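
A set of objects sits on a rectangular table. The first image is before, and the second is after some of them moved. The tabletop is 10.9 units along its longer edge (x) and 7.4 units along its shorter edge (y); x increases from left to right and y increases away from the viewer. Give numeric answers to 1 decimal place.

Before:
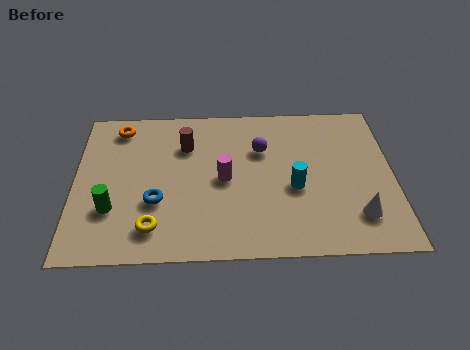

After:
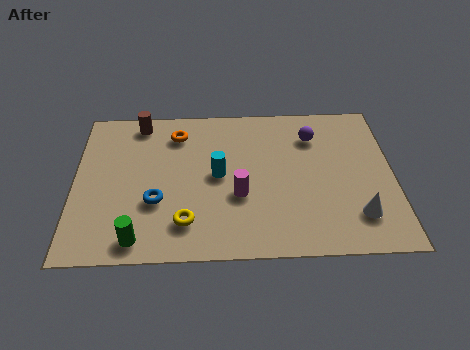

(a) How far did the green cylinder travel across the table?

1.7

From (1.3, 2.3) to (2.2, 0.9), the green cylinder covered √(0.9² + 1.4²) ≈ 1.7 units.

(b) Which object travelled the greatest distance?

the cyan cylinder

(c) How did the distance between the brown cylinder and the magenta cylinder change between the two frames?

+2.9

The distance was about 2.1 in the first image and 5.0 in the second, so they moved 2.9 units further apart.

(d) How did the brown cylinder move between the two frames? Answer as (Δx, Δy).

(-1.6, 1.2)

The brown cylinder started near (3.8, 5.3) and ended near (2.2, 6.5).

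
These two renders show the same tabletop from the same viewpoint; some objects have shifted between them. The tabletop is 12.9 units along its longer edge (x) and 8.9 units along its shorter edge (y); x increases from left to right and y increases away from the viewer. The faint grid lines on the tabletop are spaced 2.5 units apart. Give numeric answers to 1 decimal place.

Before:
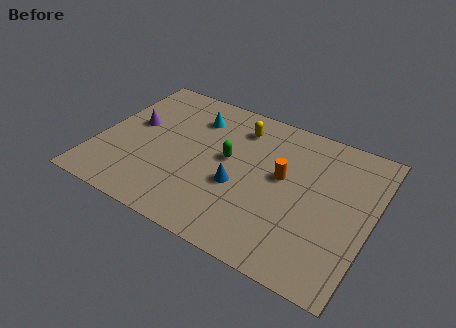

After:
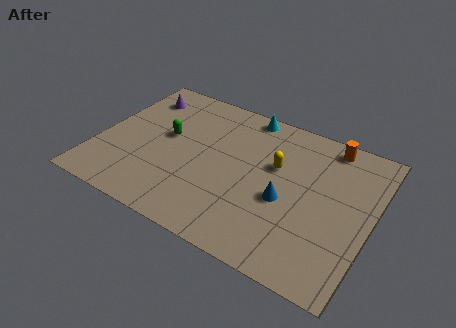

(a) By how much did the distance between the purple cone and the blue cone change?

+2.8

Before: roughly 5.5 units apart; after: 8.3. That's 2.8 units further apart.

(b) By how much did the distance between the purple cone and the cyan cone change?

+2.0

The distance was about 3.2 in the first image and 5.2 in the second, so they moved 2.0 units further apart.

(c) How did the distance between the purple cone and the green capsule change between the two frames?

-1.9

They were about 4.6 units apart before and 2.7 after — 1.9 units closer together.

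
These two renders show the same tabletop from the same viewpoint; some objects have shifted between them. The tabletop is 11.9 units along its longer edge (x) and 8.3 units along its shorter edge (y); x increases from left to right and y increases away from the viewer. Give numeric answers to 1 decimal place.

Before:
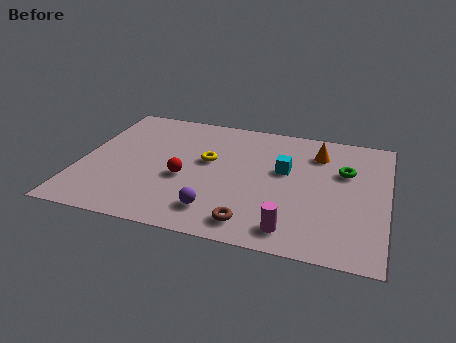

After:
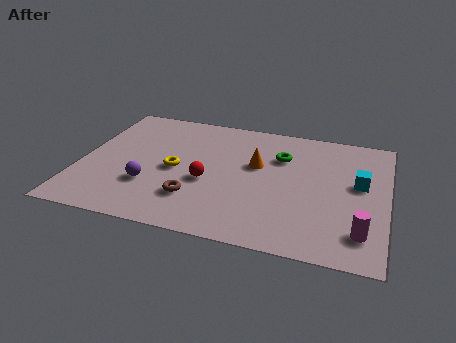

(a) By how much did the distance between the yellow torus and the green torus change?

-0.9

The distance was about 5.3 in the first image and 4.4 in the second, so they moved 0.9 units closer together.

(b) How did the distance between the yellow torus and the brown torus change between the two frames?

-2.2

The distance was about 4.1 in the first image and 1.9 in the second, so they moved 2.2 units closer together.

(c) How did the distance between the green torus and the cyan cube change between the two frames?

+0.9

The distance was about 2.4 in the first image and 3.3 in the second, so they moved 0.9 units further apart.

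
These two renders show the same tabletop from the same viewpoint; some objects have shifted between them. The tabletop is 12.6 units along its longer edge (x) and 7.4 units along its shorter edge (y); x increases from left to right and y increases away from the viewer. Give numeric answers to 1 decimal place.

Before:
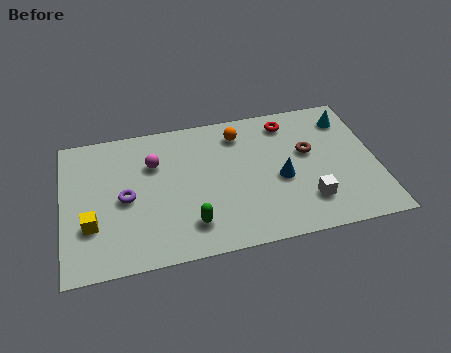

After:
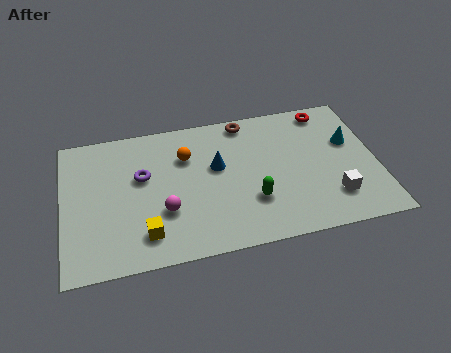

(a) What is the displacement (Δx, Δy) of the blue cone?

(-2.5, 1.2)

The blue cone started near (8.7, 3.2) and ended near (6.2, 4.4).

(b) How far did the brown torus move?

3.3

The brown torus was near (9.9, 4.4) before and (7.5, 6.6) after, so it travelled √(2.4² + 2.2²) ≈ 3.3 units.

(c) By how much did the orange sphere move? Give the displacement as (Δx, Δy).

(-2.2, -0.8)

The orange sphere started near (7.2, 6.0) and ended near (5.0, 5.2).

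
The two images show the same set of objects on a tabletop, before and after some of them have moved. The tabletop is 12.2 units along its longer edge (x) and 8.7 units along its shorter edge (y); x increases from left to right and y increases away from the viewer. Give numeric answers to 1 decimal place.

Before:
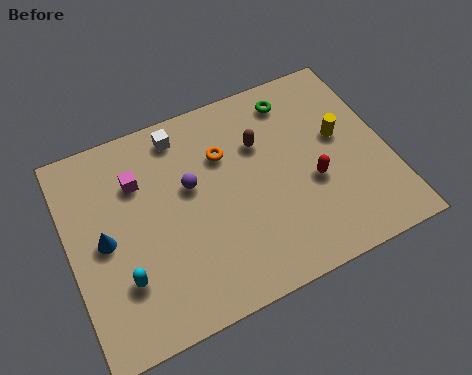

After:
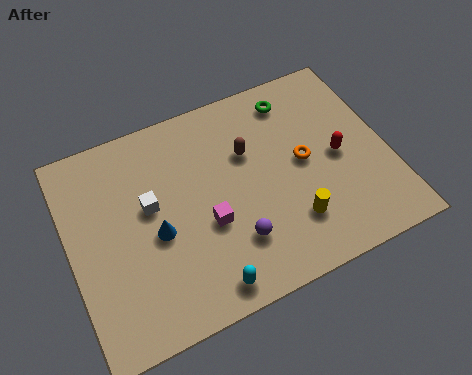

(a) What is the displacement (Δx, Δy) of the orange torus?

(2.9, -1.5)

The orange torus was at about (6.1, 6.0) and moved to about (9.0, 4.5).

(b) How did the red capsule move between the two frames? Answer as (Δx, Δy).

(1.1, 0.7)

The red capsule was at about (9.2, 3.5) and moved to about (10.3, 4.2).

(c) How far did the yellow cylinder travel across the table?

3.6

From (10.5, 5.0) to (8.2, 2.2), the yellow cylinder covered √(2.3² + 2.8²) ≈ 3.6 units.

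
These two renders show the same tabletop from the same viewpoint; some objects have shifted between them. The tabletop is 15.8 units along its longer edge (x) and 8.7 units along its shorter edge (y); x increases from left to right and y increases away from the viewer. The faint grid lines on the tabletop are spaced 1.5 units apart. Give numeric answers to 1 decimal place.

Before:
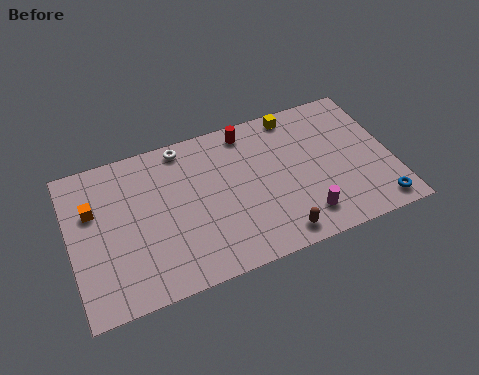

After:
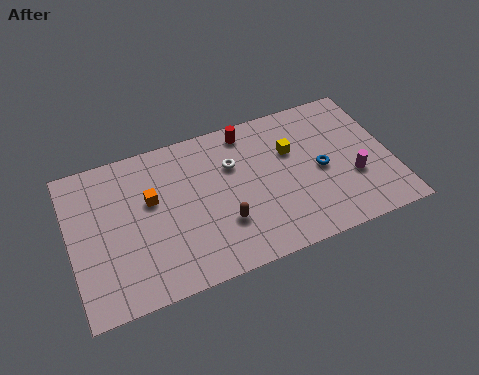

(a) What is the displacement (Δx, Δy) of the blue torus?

(-2.5, 3.0)

From the two frames, the blue torus sits at roughly (14.8, 1.1) before and (12.3, 4.1) after.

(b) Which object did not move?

the red cylinder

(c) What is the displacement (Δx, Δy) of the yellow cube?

(-0.4, -2.1)

The yellow cube started near (11.4, 7.8) and ended near (11.0, 5.7).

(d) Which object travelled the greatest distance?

the blue torus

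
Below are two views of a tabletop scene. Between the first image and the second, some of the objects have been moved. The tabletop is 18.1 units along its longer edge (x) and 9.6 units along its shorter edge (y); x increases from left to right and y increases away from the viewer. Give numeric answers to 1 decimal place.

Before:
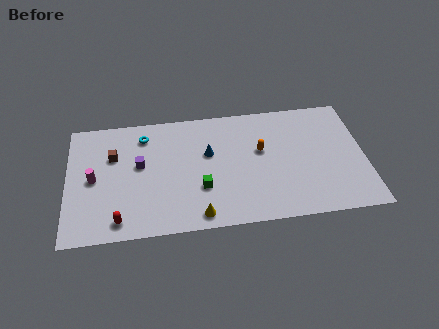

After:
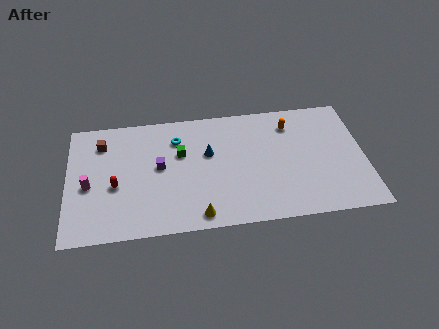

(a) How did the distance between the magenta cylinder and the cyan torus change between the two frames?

+1.8

Before: roughly 4.4 units apart; after: 6.2. That's 1.8 units further apart.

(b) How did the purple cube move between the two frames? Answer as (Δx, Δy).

(1.2, -0.3)

From the two frames, the purple cube sits at roughly (4.4, 5.5) before and (5.6, 5.2) after.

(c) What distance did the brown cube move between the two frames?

1.3

From (2.8, 6.4) to (2.1, 7.5), the brown cube covered √(0.7² + 1.1²) ≈ 1.3 units.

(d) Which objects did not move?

the blue cone and the yellow cone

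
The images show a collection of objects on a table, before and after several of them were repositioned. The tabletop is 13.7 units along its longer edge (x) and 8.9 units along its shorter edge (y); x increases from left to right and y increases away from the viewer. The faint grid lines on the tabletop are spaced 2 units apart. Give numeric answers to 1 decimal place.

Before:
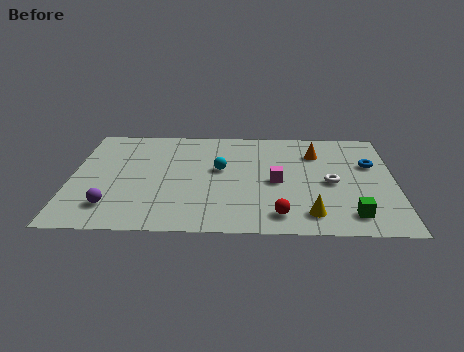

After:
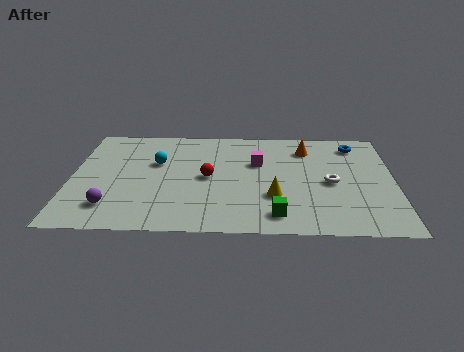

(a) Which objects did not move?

the white torus and the purple sphere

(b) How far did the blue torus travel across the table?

1.8

The blue torus moved from about (12.7, 5.7) to (12.1, 7.4), a distance of √(0.6² + 1.7²) ≈ 1.8.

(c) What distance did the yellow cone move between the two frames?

2.1

The yellow cone was near (10.1, 1.5) before and (8.6, 2.9) after, so it travelled √(1.5² + 1.4²) ≈ 2.1 units.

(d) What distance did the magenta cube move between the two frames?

1.8

From (8.7, 4.1) to (7.9, 5.7), the magenta cube covered √(0.8² + 1.6²) ≈ 1.8 units.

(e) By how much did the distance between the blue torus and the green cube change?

+2.6

They were about 4.3 units apart before and 6.9 after — 2.6 units further apart.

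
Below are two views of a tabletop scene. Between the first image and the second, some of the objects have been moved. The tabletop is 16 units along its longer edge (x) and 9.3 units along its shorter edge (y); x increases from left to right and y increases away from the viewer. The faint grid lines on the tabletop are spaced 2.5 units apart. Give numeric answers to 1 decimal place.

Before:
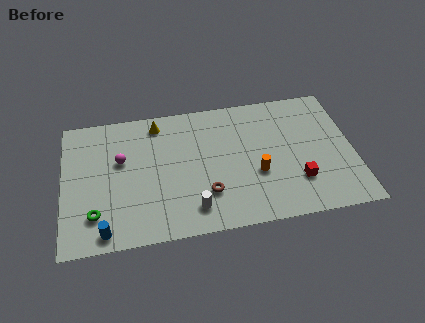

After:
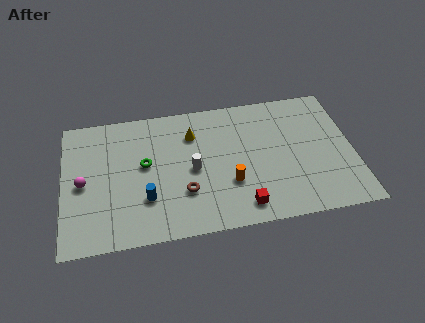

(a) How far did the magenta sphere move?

2.5

From (3.2, 5.7) to (1.1, 4.4), the magenta sphere covered √(2.1² + 1.3²) ≈ 2.5 units.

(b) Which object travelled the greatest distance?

the green torus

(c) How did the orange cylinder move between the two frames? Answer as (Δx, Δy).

(-1.5, -0.4)

The orange cylinder was at about (10.6, 3.5) and moved to about (9.1, 3.1).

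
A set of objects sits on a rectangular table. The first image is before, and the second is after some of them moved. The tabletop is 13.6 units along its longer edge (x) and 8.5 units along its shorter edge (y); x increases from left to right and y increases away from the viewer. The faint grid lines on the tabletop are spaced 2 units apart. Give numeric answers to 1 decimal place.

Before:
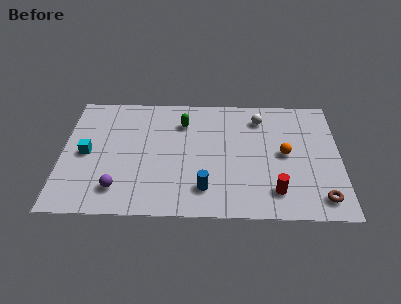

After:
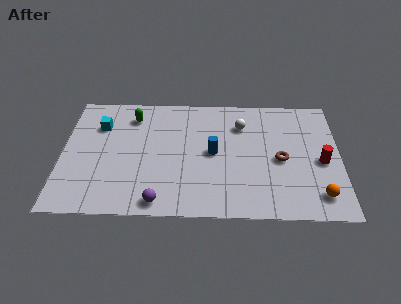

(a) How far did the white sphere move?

1.0

The white sphere moved from about (9.7, 6.8) to (8.8, 6.3), a distance of √(0.9² + 0.5²) ≈ 1.0.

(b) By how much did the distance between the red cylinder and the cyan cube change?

+1.6

Before: roughly 9.5 units apart; after: 11.1. That's 1.6 units further apart.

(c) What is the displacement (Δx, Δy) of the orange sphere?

(1.6, -2.8)

The orange sphere started near (10.9, 4.3) and ended near (12.5, 1.5).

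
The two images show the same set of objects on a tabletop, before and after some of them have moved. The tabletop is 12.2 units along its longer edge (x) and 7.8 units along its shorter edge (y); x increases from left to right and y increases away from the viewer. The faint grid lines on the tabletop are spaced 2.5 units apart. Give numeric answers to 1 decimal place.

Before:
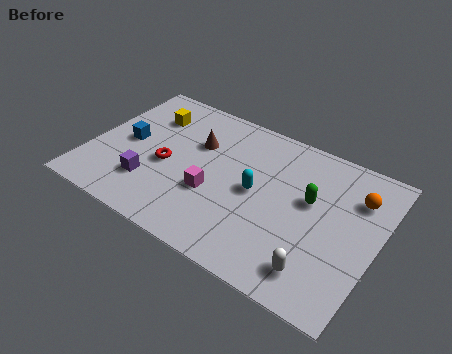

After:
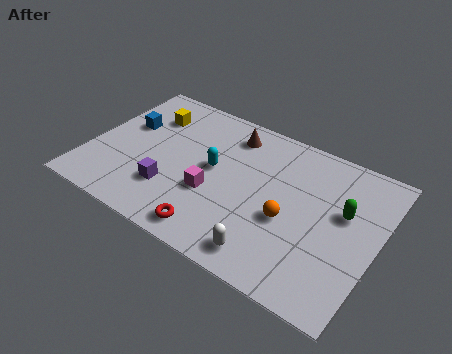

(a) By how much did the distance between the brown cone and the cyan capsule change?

-0.9

Before: roughly 3.1 units apart; after: 2.2. That's 0.9 units closer together.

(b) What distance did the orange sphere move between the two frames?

3.5

From (11.1, 5.7) to (8.6, 3.2), the orange sphere covered √(2.5² + 2.5²) ≈ 3.5 units.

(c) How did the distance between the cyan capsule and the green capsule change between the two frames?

+3.2

Before: roughly 2.3 units apart; after: 5.5. That's 3.2 units further apart.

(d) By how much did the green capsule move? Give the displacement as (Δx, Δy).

(1.4, 0.1)

The green capsule was at about (9.3, 4.6) and moved to about (10.7, 4.7).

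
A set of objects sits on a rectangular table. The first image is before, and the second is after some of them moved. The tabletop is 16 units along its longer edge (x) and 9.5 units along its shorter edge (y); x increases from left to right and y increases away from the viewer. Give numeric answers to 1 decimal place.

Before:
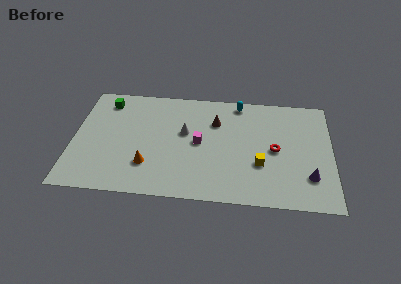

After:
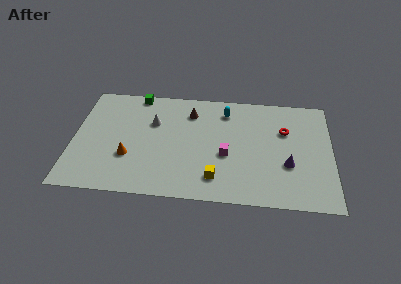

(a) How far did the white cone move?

2.1

The white cone was near (6.9, 5.6) before and (4.9, 6.3) after, so it travelled √(2.0² + 0.7²) ≈ 2.1 units.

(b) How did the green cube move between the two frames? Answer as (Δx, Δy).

(1.9, 0.8)

The green cube started near (1.9, 7.9) and ended near (3.8, 8.7).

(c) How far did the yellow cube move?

3.0

The yellow cube moved from about (11.6, 3.3) to (8.9, 1.9), a distance of √(2.7² + 1.4²) ≈ 3.0.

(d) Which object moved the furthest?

the yellow cube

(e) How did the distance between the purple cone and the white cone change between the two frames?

+0.6

They were about 8.3 units apart before and 8.9 after — 0.6 units further apart.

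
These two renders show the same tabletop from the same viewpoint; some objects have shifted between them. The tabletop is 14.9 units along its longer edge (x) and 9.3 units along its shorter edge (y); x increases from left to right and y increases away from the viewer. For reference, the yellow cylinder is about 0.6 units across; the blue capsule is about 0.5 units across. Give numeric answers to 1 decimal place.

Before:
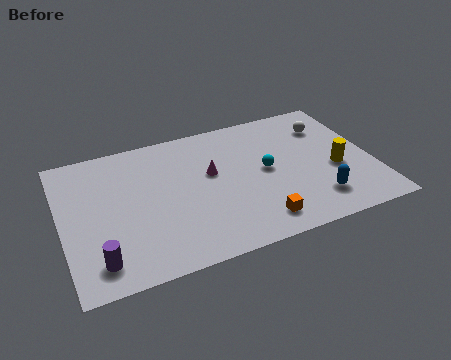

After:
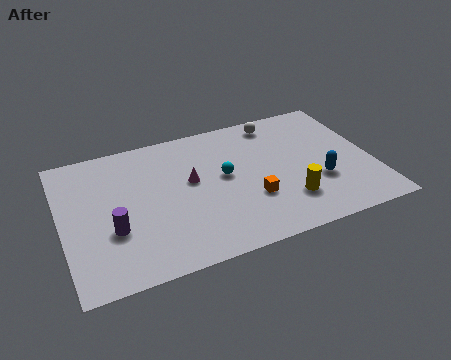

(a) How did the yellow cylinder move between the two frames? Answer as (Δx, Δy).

(-2.5, -1.4)

The yellow cylinder started near (13.1, 3.8) and ended near (10.6, 2.4).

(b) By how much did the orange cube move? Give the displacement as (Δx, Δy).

(-0.1, 1.6)

From the two frames, the orange cube sits at roughly (9.0, 1.5) before and (8.9, 3.1) after.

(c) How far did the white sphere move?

2.6

From (13.1, 7.0) to (10.7, 8.1), the white sphere covered √(2.4² + 1.1²) ≈ 2.6 units.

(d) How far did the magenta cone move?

1.0

The magenta cone was near (7.2, 5.5) before and (6.2, 5.3) after, so it travelled √(1.0² + 0.2²) ≈ 1.0 units.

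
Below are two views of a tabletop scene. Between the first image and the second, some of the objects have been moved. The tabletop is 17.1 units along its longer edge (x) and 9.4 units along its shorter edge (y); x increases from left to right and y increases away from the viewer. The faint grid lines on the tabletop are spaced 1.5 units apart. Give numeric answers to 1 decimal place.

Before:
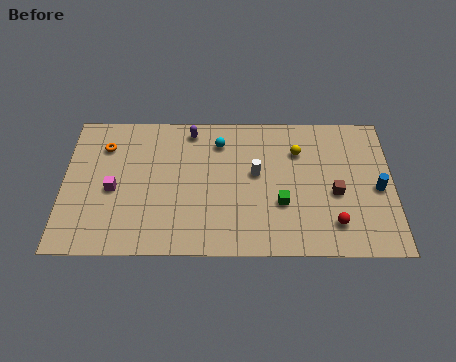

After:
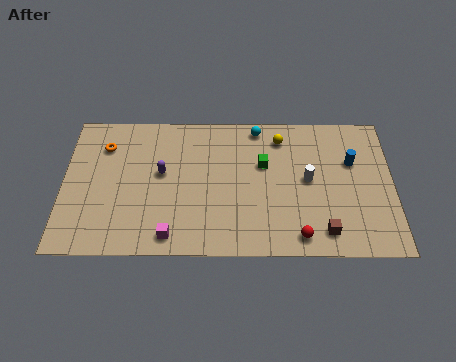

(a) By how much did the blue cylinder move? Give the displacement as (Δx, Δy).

(-1.3, 1.8)

The blue cylinder was at about (16.3, 4.3) and moved to about (15.0, 6.1).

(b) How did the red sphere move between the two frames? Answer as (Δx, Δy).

(-1.8, -0.8)

The red sphere was at about (14.0, 2.0) and moved to about (12.2, 1.2).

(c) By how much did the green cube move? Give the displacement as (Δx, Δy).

(-0.9, 2.6)

The green cube was at about (11.3, 3.3) and moved to about (10.4, 5.9).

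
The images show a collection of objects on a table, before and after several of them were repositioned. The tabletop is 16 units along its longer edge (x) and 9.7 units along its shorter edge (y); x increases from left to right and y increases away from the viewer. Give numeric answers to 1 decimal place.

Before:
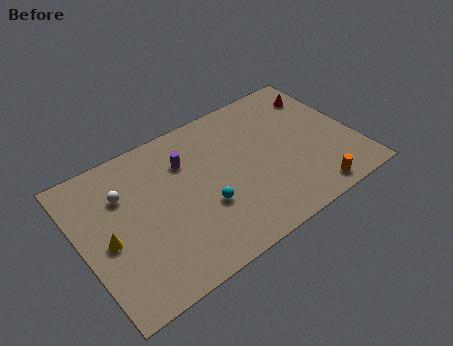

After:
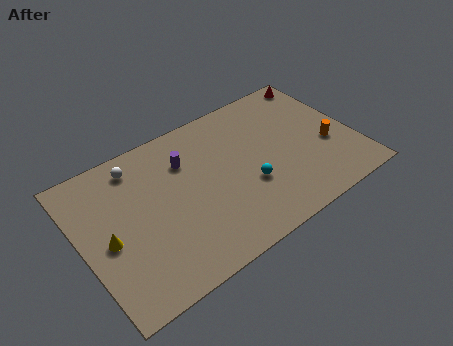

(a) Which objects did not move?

the purple cylinder and the yellow cone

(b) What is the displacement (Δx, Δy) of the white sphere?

(1.0, 1.4)

The white sphere started near (2.7, 6.8) and ended near (3.7, 8.2).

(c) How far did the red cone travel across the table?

1.1

From (14.7, 7.6) to (15.0, 8.7), the red cone covered √(0.3² + 1.1²) ≈ 1.1 units.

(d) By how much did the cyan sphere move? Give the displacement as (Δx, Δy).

(2.6, 0.0)

The cyan sphere started near (6.9, 3.5) and ended near (9.5, 3.5).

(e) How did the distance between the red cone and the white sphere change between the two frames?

-0.7

Before: roughly 12.0 units apart; after: 11.3. That's 0.7 units closer together.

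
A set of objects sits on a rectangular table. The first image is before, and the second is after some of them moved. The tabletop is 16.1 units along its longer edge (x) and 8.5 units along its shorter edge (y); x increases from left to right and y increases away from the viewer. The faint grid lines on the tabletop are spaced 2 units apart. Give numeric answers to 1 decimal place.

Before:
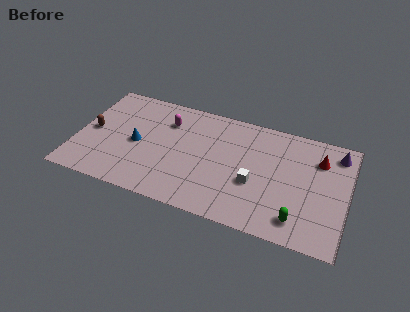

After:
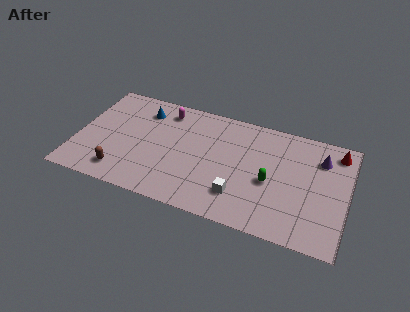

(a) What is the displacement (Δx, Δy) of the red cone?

(1.0, 0.9)

The red cone was at about (14.3, 6.3) and moved to about (15.3, 7.2).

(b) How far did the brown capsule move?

3.4

From (0.9, 4.2) to (2.9, 1.5), the brown capsule covered √(2.0² + 2.7²) ≈ 3.4 units.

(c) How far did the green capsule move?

2.8

The green capsule moved from about (13.4, 1.5) to (11.6, 3.7), a distance of √(1.8² + 2.2²) ≈ 2.8.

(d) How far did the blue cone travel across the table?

2.7

The blue cone was near (3.6, 4.0) before and (3.7, 6.7) after, so it travelled √(0.1² + 2.7²) ≈ 2.7 units.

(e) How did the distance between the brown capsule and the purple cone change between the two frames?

-2.2

The distance was about 14.7 in the first image and 12.5 in the second, so they moved 2.2 units closer together.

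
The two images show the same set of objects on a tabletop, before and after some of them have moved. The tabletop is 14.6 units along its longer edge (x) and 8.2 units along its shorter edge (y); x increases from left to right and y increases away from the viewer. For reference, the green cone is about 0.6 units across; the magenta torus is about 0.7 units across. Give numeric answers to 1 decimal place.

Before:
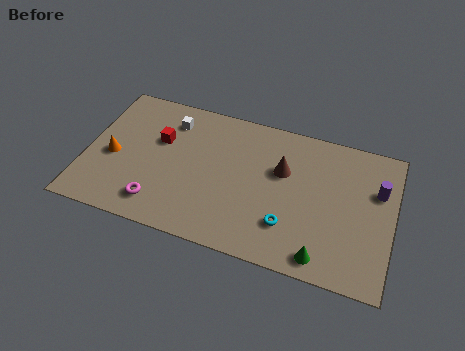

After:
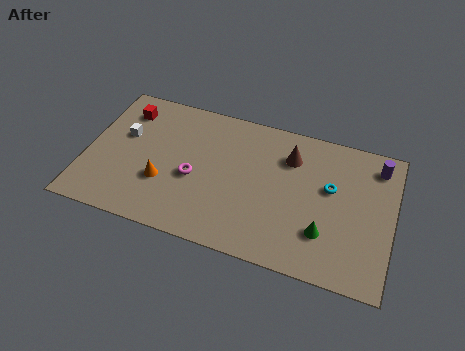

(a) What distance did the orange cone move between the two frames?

2.6

The orange cone moved from about (1.3, 3.6) to (3.8, 2.8), a distance of √(2.5² + 0.8²) ≈ 2.6.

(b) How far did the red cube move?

2.2

The red cube was near (3.4, 5.2) before and (1.6, 6.5) after, so it travelled √(1.8² + 1.3²) ≈ 2.2 units.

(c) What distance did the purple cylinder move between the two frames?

1.4

The purple cylinder moved from about (13.8, 5.4) to (13.7, 6.8), a distance of √(0.1² + 1.4²) ≈ 1.4.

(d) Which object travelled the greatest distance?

the cyan torus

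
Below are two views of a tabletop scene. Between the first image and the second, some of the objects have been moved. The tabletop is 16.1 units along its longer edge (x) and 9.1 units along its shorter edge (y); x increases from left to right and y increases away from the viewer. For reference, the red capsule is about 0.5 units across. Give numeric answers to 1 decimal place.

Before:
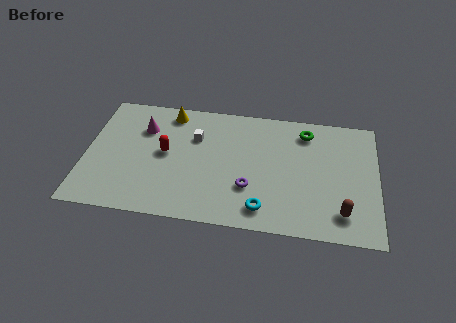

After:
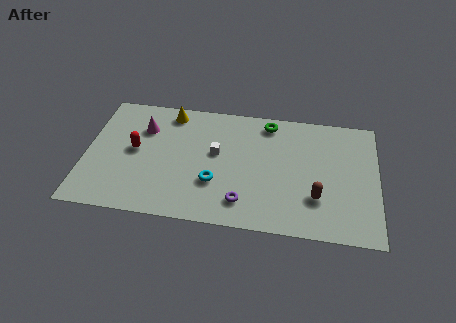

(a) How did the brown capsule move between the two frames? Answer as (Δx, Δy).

(-1.4, 0.9)

From the two frames, the brown capsule sits at roughly (14.2, 1.8) before and (12.8, 2.7) after.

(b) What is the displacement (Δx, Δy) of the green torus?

(-2.1, 0.4)

The green torus was at about (12.1, 7.5) and moved to about (10.0, 7.9).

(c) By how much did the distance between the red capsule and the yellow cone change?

+0.5

Before: roughly 3.1 units apart; after: 3.6. That's 0.5 units further apart.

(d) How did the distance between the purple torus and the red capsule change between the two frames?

+1.7

They were about 5.1 units apart before and 6.8 after — 1.7 units further apart.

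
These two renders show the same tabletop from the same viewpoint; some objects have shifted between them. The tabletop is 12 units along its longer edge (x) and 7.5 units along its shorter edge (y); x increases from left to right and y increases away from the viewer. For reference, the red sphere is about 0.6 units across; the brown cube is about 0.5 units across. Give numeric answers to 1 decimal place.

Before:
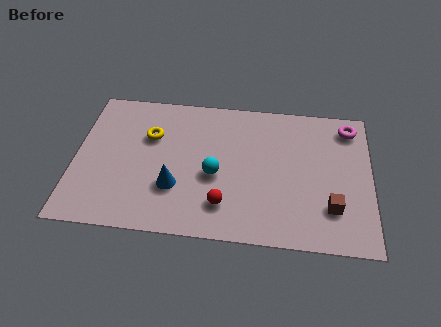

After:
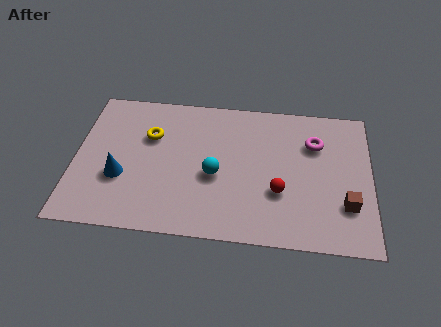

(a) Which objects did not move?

the cyan sphere and the yellow torus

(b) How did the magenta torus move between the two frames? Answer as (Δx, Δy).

(-1.4, -1.0)

The magenta torus started near (11.1, 6.3) and ended near (9.7, 5.3).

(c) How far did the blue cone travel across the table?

2.2

The blue cone was near (4.1, 2.4) before and (1.9, 2.7) after, so it travelled √(2.2² + 0.3²) ≈ 2.2 units.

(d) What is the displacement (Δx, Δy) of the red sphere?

(2.2, 0.9)

From the two frames, the red sphere sits at roughly (6.1, 1.7) before and (8.3, 2.6) after.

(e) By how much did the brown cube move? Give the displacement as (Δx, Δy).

(0.6, 0.2)

The brown cube was at about (10.4, 2.0) and moved to about (11.0, 2.2).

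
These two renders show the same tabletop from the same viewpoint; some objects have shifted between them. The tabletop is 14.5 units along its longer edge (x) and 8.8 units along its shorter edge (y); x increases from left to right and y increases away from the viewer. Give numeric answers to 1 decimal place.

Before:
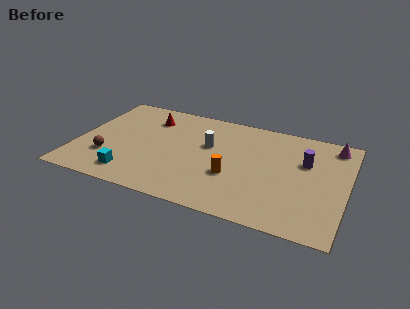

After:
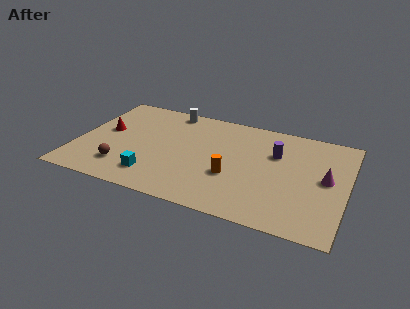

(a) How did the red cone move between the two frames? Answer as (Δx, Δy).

(-2.2, -1.9)

The red cone started near (3.6, 6.8) and ended near (1.4, 4.9).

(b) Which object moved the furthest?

the white cylinder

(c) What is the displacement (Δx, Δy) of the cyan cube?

(1.2, 0.3)

The cyan cube was at about (3.2, 1.5) and moved to about (4.4, 1.8).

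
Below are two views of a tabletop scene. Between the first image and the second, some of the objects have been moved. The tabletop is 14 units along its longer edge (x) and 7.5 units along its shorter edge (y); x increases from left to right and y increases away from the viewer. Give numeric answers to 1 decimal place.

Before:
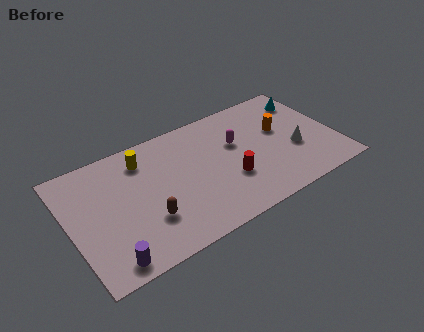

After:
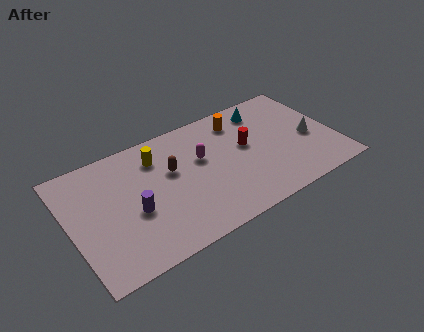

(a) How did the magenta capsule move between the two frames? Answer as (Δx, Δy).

(-1.9, -0.1)

The magenta capsule was at about (8.9, 4.7) and moved to about (7.0, 4.6).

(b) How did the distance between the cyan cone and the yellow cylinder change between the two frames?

-3.0

The distance was about 8.9 in the first image and 5.9 in the second, so they moved 3.0 units closer together.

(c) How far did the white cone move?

1.0

From (11.8, 2.9) to (12.7, 3.3), the white cone covered √(0.9² + 0.4²) ≈ 1.0 units.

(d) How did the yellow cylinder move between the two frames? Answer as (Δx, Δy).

(0.7, -0.2)

The yellow cylinder started near (4.1, 6.0) and ended near (4.8, 5.8).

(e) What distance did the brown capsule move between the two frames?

2.8

The brown capsule moved from about (3.8, 2.3) to (5.4, 4.6), a distance of √(1.6² + 2.3²) ≈ 2.8.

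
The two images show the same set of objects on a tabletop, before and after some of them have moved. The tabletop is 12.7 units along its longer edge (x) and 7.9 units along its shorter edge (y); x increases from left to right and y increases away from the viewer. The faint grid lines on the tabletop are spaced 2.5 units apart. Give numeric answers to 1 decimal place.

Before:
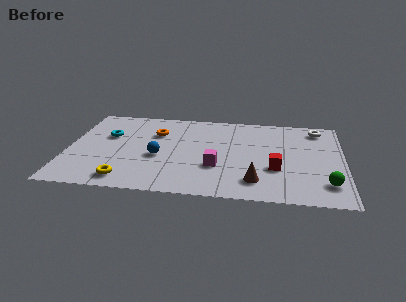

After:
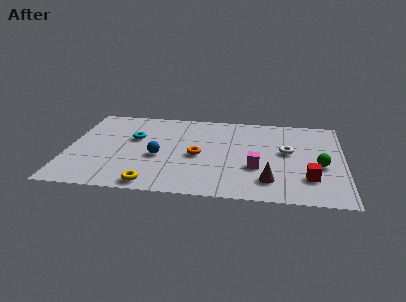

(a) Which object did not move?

the blue sphere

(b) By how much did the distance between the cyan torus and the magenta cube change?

+0.5

They were about 5.6 units apart before and 6.1 after — 0.5 units further apart.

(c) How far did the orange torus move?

2.8

The orange torus moved from about (4.0, 5.5) to (6.0, 3.6), a distance of √(2.0² + 1.9²) ≈ 2.8.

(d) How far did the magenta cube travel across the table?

1.8

The magenta cube was near (6.9, 2.7) before and (8.7, 2.8) after, so it travelled √(1.8² + 0.1²) ≈ 1.8 units.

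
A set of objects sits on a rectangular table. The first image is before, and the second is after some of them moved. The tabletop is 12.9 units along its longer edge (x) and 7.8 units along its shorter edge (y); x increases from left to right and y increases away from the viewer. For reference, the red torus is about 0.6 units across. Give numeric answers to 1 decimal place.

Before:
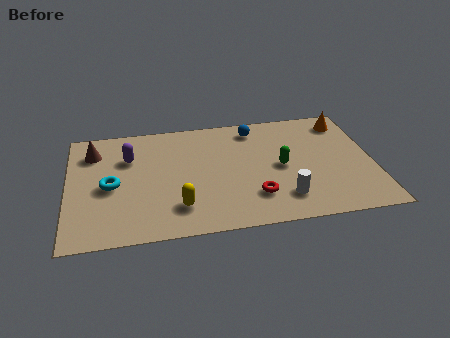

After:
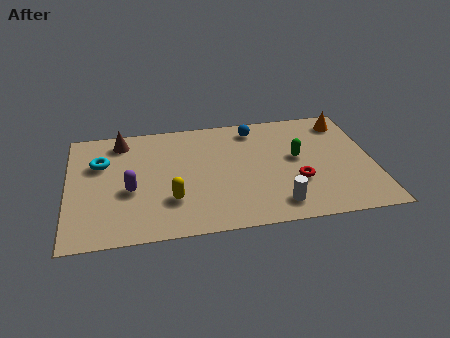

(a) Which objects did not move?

the blue sphere and the orange cone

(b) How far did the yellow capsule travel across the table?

0.6

From (4.6, 1.8) to (4.3, 2.3), the yellow capsule covered √(0.3² + 0.5²) ≈ 0.6 units.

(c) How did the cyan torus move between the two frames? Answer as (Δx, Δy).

(-0.4, 1.6)

The cyan torus started near (1.8, 3.6) and ended near (1.4, 5.2).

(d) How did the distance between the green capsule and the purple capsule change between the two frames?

+0.6

The distance was about 6.6 in the first image and 7.2 in the second, so they moved 0.6 units further apart.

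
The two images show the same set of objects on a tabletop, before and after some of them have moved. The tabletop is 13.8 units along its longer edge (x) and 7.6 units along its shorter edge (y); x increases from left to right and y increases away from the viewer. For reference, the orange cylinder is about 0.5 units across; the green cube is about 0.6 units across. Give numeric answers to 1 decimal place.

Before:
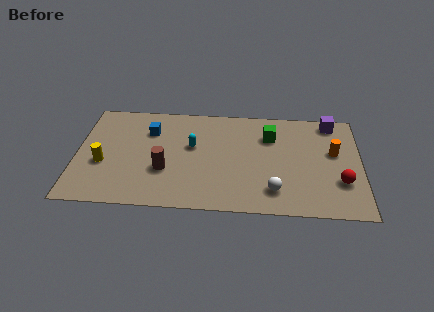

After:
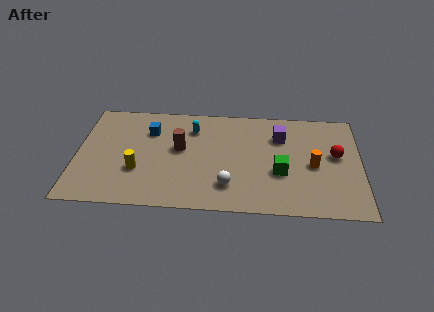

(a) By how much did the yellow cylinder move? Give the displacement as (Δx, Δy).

(1.7, -0.4)

The yellow cylinder started near (1.3, 3.0) and ended near (3.0, 2.6).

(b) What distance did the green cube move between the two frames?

2.6

From (9.4, 5.5) to (9.9, 2.9), the green cube covered √(0.5² + 2.6²) ≈ 2.6 units.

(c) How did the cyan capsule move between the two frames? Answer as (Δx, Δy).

(0.0, 1.3)

The cyan capsule started near (5.6, 4.5) and ended near (5.6, 5.8).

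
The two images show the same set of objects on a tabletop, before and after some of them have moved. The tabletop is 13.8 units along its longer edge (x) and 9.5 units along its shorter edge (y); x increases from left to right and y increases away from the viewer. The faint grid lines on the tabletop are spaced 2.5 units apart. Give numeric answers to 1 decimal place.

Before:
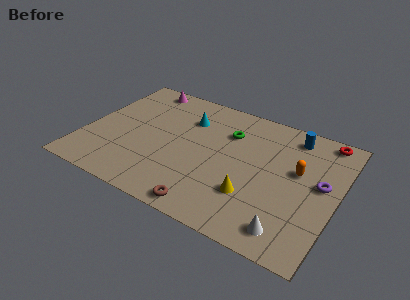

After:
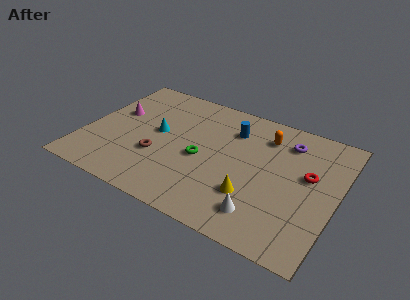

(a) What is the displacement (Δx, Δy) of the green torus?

(-1.1, -2.6)

From the two frames, the green torus sits at roughly (7.6, 6.8) before and (6.5, 4.2) after.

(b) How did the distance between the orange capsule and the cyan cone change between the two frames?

-0.3

They were about 6.4 units apart before and 6.1 after — 0.3 units closer together.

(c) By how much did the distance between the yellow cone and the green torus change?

-1.1

They were about 4.4 units apart before and 3.3 after — 1.1 units closer together.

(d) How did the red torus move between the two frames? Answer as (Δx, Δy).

(-0.5, -3.1)

The red torus was at about (12.7, 8.6) and moved to about (12.2, 5.5).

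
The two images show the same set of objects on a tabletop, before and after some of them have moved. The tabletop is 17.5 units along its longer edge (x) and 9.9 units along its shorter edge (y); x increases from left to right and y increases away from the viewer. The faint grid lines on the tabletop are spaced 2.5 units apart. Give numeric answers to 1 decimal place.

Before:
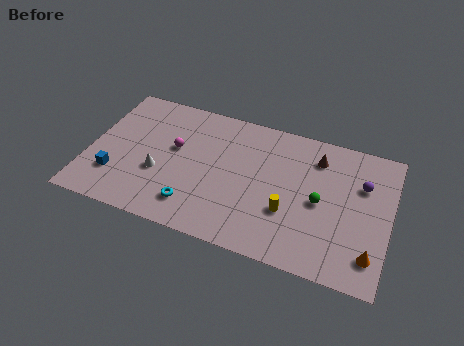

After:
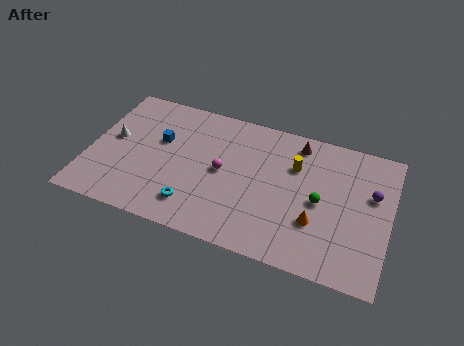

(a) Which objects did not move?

the cyan torus and the green sphere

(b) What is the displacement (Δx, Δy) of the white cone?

(-2.9, 1.7)

The white cone was at about (4.2, 3.7) and moved to about (1.3, 5.4).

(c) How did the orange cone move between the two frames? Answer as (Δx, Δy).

(-3.2, 1.2)

The orange cone started near (16.6, 2.0) and ended near (13.4, 3.2).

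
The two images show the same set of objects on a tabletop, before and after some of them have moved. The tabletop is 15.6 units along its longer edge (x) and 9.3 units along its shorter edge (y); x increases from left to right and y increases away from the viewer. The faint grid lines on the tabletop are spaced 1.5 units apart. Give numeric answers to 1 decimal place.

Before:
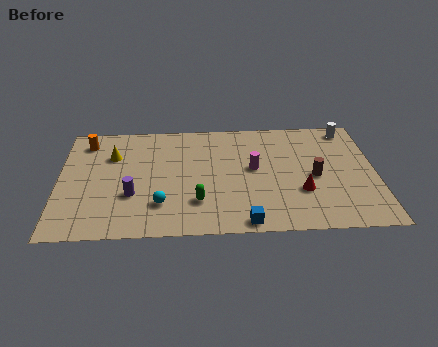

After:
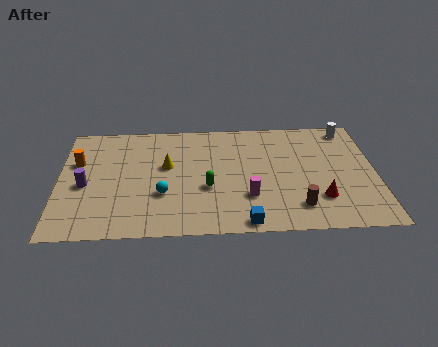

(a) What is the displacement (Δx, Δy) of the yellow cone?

(2.7, -1.0)

The yellow cone started near (2.6, 6.5) and ended near (5.3, 5.5).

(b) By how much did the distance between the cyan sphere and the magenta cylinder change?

-1.1

The distance was about 5.3 in the first image and 4.2 in the second, so they moved 1.1 units closer together.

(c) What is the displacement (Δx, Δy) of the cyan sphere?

(0.1, 0.8)

The cyan sphere was at about (5.0, 2.4) and moved to about (5.1, 3.2).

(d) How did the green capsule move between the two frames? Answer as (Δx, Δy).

(0.5, 1.1)

The green capsule started near (6.8, 2.5) and ended near (7.3, 3.6).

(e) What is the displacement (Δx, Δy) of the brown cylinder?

(-0.9, -2.4)

The brown cylinder was at about (12.6, 4.3) and moved to about (11.7, 1.9).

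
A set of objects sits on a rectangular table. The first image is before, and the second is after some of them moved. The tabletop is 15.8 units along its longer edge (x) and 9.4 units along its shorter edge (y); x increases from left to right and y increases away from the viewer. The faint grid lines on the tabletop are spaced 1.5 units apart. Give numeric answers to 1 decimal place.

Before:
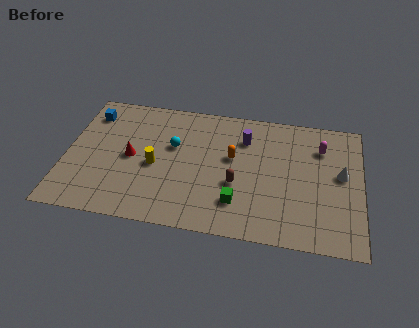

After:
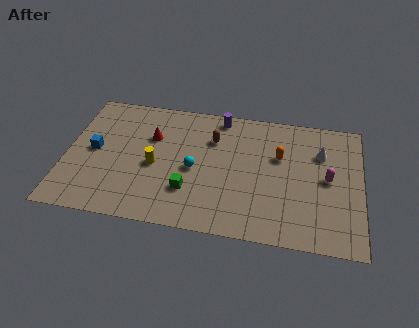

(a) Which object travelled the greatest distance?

the brown capsule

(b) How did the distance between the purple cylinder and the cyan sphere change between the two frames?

+0.3

The distance was about 4.0 in the first image and 4.3 in the second, so they moved 0.3 units further apart.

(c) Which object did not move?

the yellow cylinder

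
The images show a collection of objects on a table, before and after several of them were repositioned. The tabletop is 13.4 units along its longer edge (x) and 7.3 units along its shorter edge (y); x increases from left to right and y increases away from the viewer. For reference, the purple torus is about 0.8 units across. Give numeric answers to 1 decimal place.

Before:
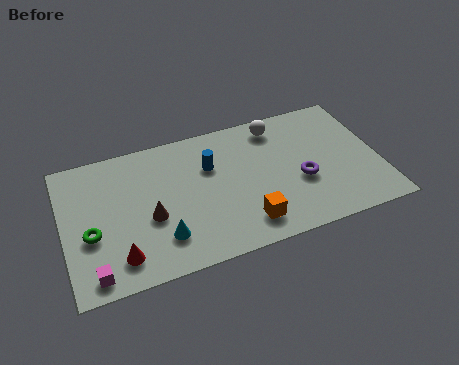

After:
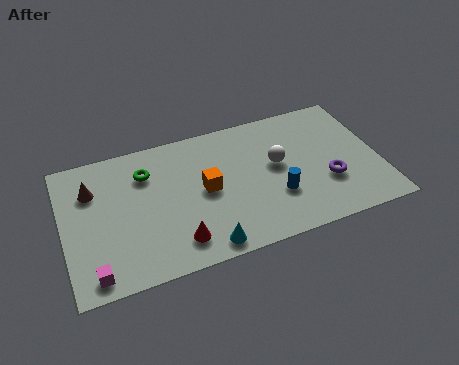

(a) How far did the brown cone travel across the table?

3.2

The brown cone was near (3.6, 3.0) before and (1.3, 5.2) after, so it travelled √(2.3² + 2.2²) ≈ 3.2 units.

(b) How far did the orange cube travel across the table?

2.7

The orange cube moved from about (7.5, 1.4) to (6.0, 3.7), a distance of √(1.5² + 2.3²) ≈ 2.7.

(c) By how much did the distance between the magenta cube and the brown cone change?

+1.0

The distance was about 3.3 in the first image and 4.3 in the second, so they moved 1.0 units further apart.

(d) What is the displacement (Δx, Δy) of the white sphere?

(-0.2, -2.1)

The white sphere was at about (9.3, 6.2) and moved to about (9.1, 4.1).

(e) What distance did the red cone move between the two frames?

2.4

From (2.2, 1.4) to (4.6, 1.4), the red cone covered √(2.4² + 0.0²) ≈ 2.4 units.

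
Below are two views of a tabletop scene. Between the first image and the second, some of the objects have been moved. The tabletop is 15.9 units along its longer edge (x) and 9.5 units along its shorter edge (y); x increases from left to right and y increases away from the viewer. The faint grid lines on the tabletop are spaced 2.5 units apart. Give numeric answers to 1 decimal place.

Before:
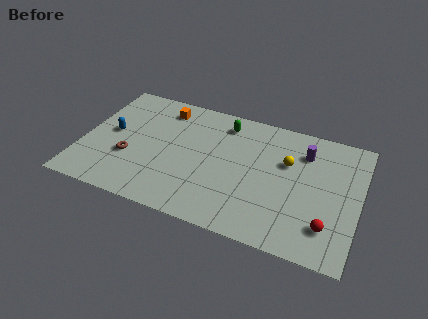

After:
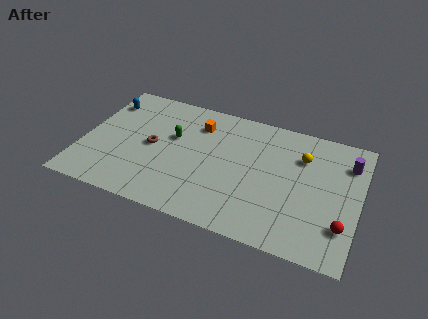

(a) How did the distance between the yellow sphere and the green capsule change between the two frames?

+3.3

They were about 4.2 units apart before and 7.5 after — 3.3 units further apart.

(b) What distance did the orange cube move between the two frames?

2.2

From (4.3, 7.9) to (6.4, 7.3), the orange cube covered √(2.1² + 0.6²) ≈ 2.2 units.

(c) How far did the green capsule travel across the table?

3.5

The green capsule moved from about (7.9, 7.9) to (5.1, 5.8), a distance of √(2.8² + 2.1²) ≈ 3.5.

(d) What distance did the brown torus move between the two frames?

1.8

From (2.8, 3.4) to (4.0, 4.7), the brown torus covered √(1.2² + 1.3²) ≈ 1.8 units.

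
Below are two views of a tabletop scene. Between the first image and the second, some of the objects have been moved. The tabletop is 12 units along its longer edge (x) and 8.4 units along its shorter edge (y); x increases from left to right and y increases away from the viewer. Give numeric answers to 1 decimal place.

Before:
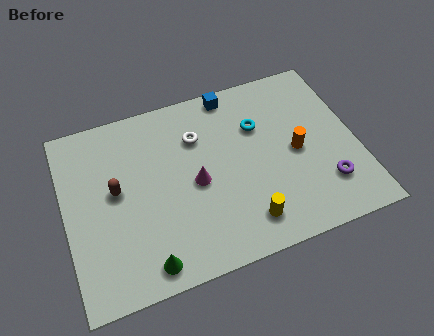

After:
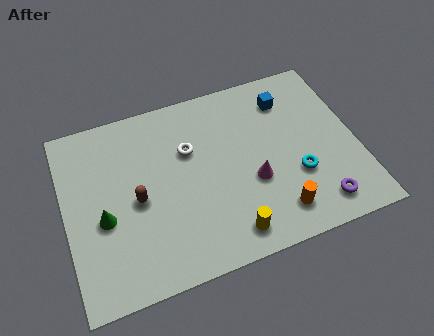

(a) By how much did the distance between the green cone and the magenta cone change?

+2.4

The distance was about 3.7 in the first image and 6.1 in the second, so they moved 2.4 units further apart.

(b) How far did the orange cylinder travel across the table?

2.7

The orange cylinder moved from about (9.5, 4.0) to (8.4, 1.5), a distance of √(1.1² + 2.5²) ≈ 2.7.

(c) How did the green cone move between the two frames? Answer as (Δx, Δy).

(-1.5, 2.5)

The green cone was at about (3.0, 1.0) and moved to about (1.5, 3.5).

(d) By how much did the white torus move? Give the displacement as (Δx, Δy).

(-0.4, -0.5)

From the two frames, the white torus sits at roughly (5.6, 6.0) before and (5.2, 5.5) after.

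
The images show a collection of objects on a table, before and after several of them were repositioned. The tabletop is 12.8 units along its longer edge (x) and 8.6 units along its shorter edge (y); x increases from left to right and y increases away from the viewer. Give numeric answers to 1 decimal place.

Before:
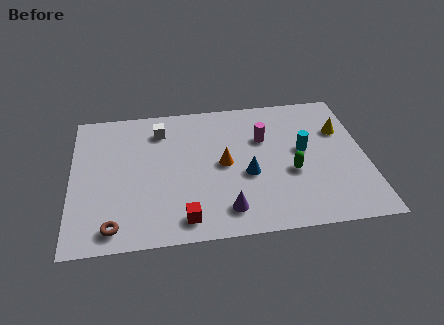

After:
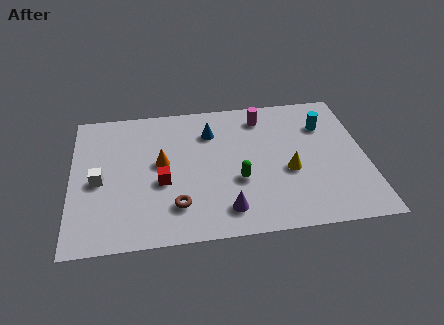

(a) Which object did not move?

the purple cone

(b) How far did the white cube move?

4.0

From (3.9, 6.8) to (1.2, 3.9), the white cube covered √(2.7² + 2.9²) ≈ 4.0 units.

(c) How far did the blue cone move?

3.3

From (7.6, 3.5) to (6.1, 6.4), the blue cone covered √(1.5² + 2.9²) ≈ 3.3 units.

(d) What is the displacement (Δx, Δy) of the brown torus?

(2.7, 0.9)

The brown torus was at about (1.8, 1.1) and moved to about (4.5, 2.0).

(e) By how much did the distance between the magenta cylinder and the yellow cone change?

+0.3

The distance was about 3.4 in the first image and 3.7 in the second, so they moved 0.3 units further apart.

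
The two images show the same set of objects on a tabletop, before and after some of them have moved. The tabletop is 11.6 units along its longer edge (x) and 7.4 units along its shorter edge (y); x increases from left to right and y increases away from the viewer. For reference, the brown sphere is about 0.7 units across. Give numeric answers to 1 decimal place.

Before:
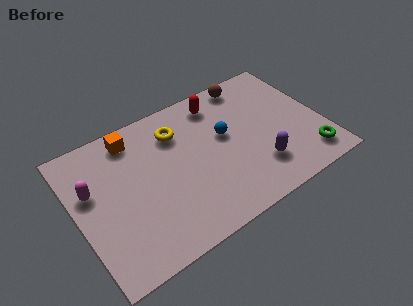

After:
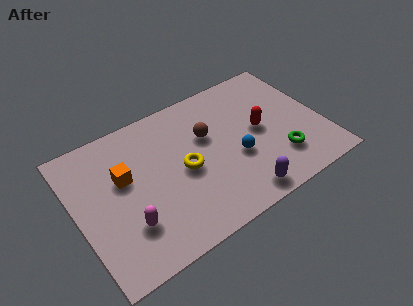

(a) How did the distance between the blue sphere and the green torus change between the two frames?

-2.5

They were about 4.6 units apart before and 2.1 after — 2.5 units closer together.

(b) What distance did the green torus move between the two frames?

1.4

The green torus moved from about (10.6, 1.3) to (9.3, 1.9), a distance of √(1.3² + 0.6²) ≈ 1.4.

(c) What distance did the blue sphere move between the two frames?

1.4

The blue sphere was near (7.1, 4.3) before and (7.4, 2.9) after, so it travelled √(0.3² + 1.4²) ≈ 1.4 units.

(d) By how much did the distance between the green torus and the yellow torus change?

-2.5

They were about 7.1 units apart before and 4.6 after — 2.5 units closer together.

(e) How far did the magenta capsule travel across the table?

2.8

The magenta capsule moved from about (0.8, 4.6) to (2.1, 2.1), a distance of √(1.3² + 2.5²) ≈ 2.8.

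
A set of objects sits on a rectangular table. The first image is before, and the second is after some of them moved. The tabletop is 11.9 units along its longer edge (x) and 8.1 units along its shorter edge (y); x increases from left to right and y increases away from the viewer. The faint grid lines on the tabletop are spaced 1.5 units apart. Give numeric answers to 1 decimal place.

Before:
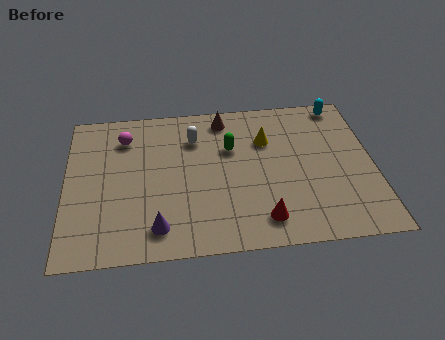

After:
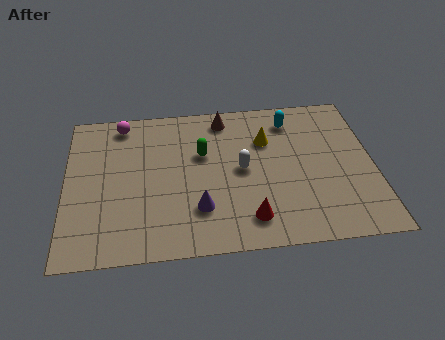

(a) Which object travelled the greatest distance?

the white capsule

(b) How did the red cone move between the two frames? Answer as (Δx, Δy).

(-0.5, 0.1)

The red cone started near (7.5, 1.4) and ended near (7.0, 1.5).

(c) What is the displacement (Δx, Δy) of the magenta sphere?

(-0.1, 0.8)

From the two frames, the magenta sphere sits at roughly (2.3, 6.3) before and (2.2, 7.1) after.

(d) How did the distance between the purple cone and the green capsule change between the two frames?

-2.0

Before: roughly 4.9 units apart; after: 2.9. That's 2.0 units closer together.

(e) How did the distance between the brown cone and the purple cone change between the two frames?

-1.3

The distance was about 6.2 in the first image and 4.9 in the second, so they moved 1.3 units closer together.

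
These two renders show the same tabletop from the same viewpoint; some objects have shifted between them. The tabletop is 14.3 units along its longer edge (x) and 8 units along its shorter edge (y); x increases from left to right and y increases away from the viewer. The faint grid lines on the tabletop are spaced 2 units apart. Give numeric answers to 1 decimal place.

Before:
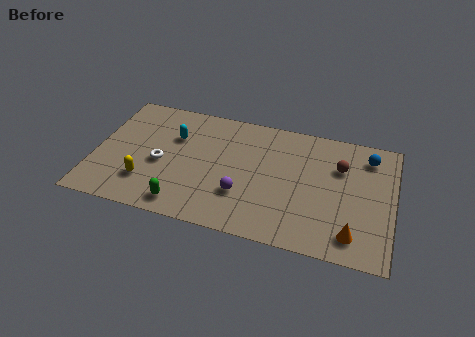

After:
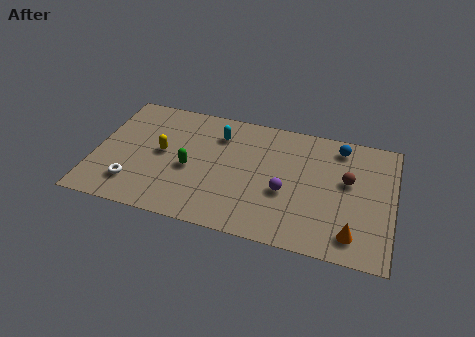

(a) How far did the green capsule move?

2.4

The green capsule was near (4.5, 1.1) before and (4.6, 3.5) after, so it travelled √(0.1² + 2.4²) ≈ 2.4 units.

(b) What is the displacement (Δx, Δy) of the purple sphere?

(2.0, 0.7)

The purple sphere started near (7.2, 2.5) and ended near (9.2, 3.2).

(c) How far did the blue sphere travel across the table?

1.4

From (13.0, 6.5) to (11.6, 6.8), the blue sphere covered √(1.4² + 0.3²) ≈ 1.4 units.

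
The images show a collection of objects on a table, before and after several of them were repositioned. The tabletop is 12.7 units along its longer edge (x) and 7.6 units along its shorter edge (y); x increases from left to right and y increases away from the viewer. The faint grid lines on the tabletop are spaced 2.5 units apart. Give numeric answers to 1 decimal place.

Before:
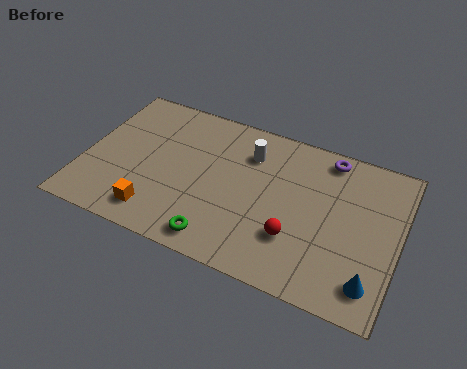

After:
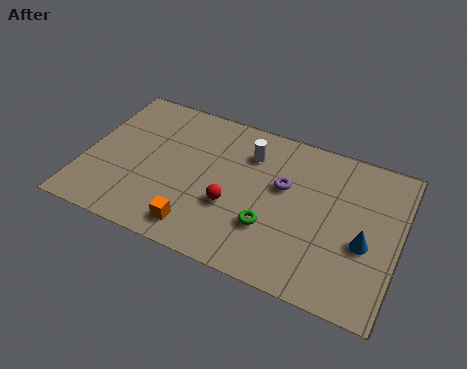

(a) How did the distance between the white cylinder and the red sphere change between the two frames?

-1.1

Before: roughly 4.0 units apart; after: 2.9. That's 1.1 units closer together.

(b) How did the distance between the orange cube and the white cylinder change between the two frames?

-0.7

Before: roughly 5.5 units apart; after: 4.8. That's 0.7 units closer together.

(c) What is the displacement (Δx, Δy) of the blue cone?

(-0.4, 1.7)

The blue cone was at about (11.8, 1.4) and moved to about (11.4, 3.1).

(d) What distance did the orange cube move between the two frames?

1.7

The orange cube moved from about (3.2, 1.3) to (4.9, 1.2), a distance of √(1.7² + 0.1²) ≈ 1.7.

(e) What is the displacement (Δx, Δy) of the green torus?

(1.9, 1.4)

From the two frames, the green torus sits at roughly (5.8, 1.0) before and (7.7, 2.4) after.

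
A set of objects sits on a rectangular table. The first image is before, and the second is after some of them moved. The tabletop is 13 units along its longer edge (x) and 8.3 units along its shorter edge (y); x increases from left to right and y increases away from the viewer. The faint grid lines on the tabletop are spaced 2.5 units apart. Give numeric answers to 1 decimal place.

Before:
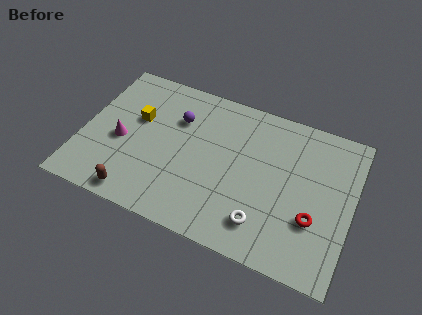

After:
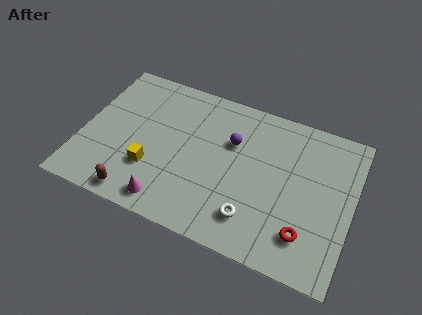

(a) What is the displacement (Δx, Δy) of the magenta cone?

(2.6, -2.5)

The magenta cone was at about (1.9, 3.6) and moved to about (4.5, 1.1).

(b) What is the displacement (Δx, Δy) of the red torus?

(-0.3, -0.9)

From the two frames, the red torus sits at roughly (11.3, 2.8) before and (11.0, 1.9) after.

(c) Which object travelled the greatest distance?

the magenta cone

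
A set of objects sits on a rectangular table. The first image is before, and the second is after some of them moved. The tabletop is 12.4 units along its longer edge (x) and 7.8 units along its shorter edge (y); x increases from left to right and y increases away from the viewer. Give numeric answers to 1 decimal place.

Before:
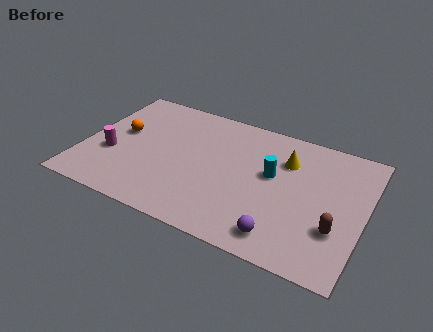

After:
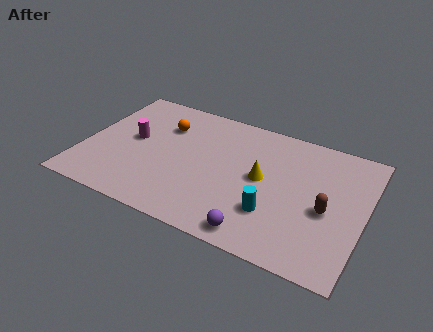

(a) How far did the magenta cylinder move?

1.5

From (1.3, 2.9) to (2.1, 4.2), the magenta cylinder covered √(0.8² + 1.3²) ≈ 1.5 units.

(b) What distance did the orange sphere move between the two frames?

2.2

The orange sphere was near (1.5, 4.4) before and (3.3, 5.6) after, so it travelled √(1.8² + 1.2²) ≈ 2.2 units.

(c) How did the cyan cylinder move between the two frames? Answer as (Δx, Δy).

(0.3, -2.2)

The cyan cylinder started near (8.3, 4.5) and ended near (8.6, 2.3).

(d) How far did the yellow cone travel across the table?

1.7

The yellow cone was near (8.8, 5.6) before and (7.9, 4.1) after, so it travelled √(0.9² + 1.5²) ≈ 1.7 units.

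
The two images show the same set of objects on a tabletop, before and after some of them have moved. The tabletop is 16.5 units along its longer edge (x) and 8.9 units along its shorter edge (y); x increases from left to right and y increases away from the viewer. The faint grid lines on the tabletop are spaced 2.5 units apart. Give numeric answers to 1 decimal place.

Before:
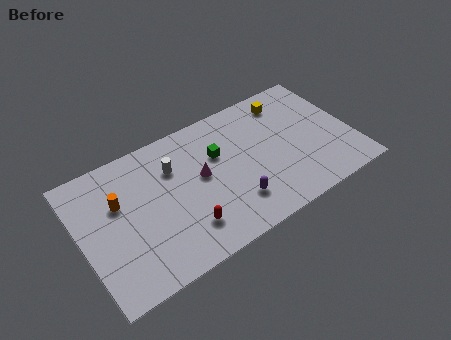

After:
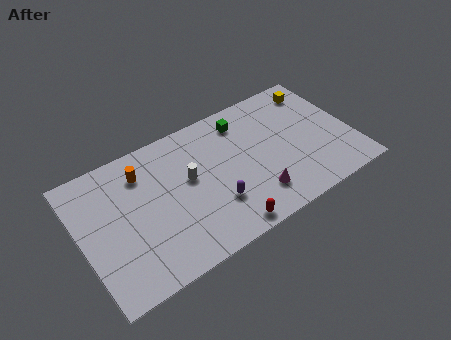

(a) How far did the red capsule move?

2.5

From (5.9, 2.1) to (8.1, 0.9), the red capsule covered √(2.2² + 1.2²) ≈ 2.5 units.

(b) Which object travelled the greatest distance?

the magenta cone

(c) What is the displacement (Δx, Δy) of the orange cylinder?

(1.6, 1.2)

The orange cylinder was at about (2.4, 5.7) and moved to about (4.0, 6.9).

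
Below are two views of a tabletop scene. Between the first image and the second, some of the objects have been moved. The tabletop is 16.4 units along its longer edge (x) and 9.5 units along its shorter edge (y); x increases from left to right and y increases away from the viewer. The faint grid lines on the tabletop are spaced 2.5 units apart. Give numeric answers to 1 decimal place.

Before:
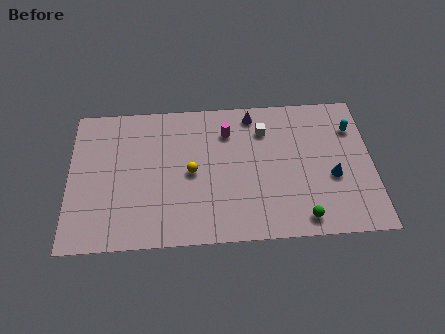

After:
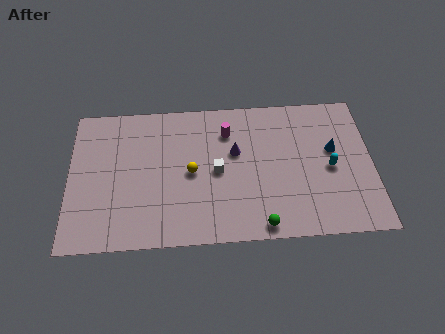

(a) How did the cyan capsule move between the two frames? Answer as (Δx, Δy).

(-1.3, -2.6)

From the two frames, the cyan capsule sits at roughly (15.4, 7.0) before and (14.1, 4.4) after.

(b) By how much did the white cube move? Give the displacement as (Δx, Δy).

(-2.6, -2.6)

From the two frames, the white cube sits at roughly (10.6, 7.2) before and (8.0, 4.6) after.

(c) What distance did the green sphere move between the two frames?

2.2

The green sphere moved from about (12.5, 1.2) to (10.3, 0.9), a distance of √(2.2² + 0.3²) ≈ 2.2.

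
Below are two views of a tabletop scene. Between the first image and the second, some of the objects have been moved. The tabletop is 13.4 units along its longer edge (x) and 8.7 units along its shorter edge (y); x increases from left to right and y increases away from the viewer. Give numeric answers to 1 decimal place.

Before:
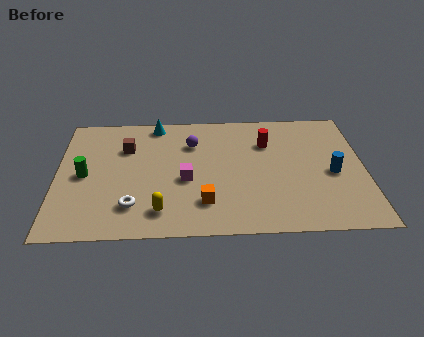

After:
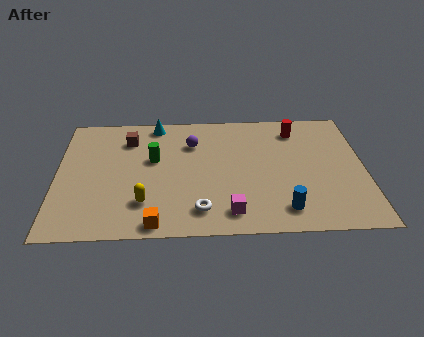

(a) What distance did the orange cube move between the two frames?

2.5

The orange cube moved from about (6.4, 2.1) to (4.3, 0.8), a distance of √(2.1² + 1.3²) ≈ 2.5.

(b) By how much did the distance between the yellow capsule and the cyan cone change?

-0.6

Before: roughly 6.2 units apart; after: 5.6. That's 0.6 units closer together.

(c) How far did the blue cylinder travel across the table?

3.3

The blue cylinder was near (12.0, 3.9) before and (9.8, 1.5) after, so it travelled √(2.2² + 2.4²) ≈ 3.3 units.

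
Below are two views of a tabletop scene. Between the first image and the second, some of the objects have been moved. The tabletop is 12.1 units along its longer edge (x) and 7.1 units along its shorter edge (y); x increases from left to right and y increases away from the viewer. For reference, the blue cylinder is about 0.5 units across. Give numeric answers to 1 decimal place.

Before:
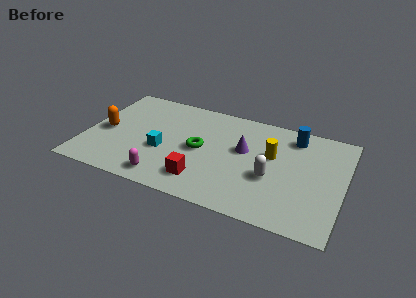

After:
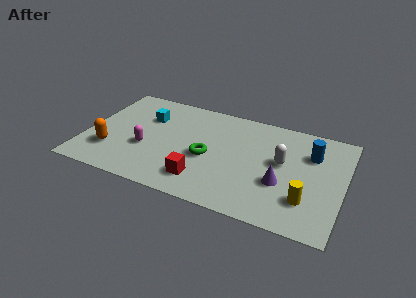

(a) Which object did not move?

the red cube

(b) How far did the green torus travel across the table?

0.6

The green torus moved from about (5.4, 3.5) to (5.8, 3.1), a distance of √(0.4² + 0.4²) ≈ 0.6.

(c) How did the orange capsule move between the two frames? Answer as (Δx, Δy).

(0.4, -1.3)

From the two frames, the orange capsule sits at roughly (0.9, 3.3) before and (1.3, 2.0) after.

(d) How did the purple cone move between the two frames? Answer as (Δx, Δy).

(1.9, -1.6)

The purple cone was at about (7.4, 4.2) and moved to about (9.3, 2.6).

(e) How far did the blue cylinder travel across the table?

1.3

From (9.6, 5.9) to (10.5, 5.0), the blue cylinder covered √(0.9² + 0.9²) ≈ 1.3 units.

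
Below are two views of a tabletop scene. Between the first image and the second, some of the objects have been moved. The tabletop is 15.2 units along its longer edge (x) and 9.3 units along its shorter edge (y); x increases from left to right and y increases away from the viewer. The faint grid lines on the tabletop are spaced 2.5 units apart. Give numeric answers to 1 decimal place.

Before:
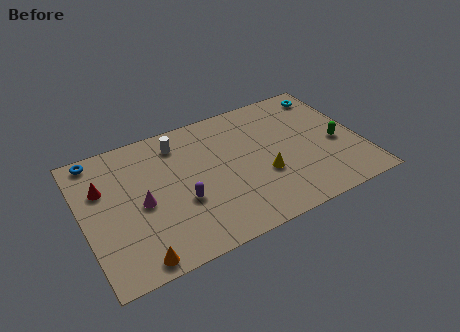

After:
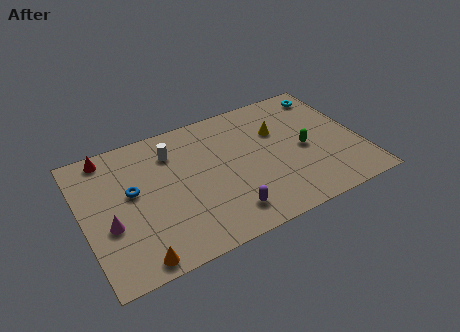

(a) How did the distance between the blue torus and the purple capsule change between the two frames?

-0.5

Before: roughly 6.4 units apart; after: 5.9. That's 0.5 units closer together.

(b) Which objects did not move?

the cyan torus and the orange cone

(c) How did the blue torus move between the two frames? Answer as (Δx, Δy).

(1.6, -3.1)

From the two frames, the blue torus sits at roughly (1.1, 8.4) before and (2.7, 5.3) after.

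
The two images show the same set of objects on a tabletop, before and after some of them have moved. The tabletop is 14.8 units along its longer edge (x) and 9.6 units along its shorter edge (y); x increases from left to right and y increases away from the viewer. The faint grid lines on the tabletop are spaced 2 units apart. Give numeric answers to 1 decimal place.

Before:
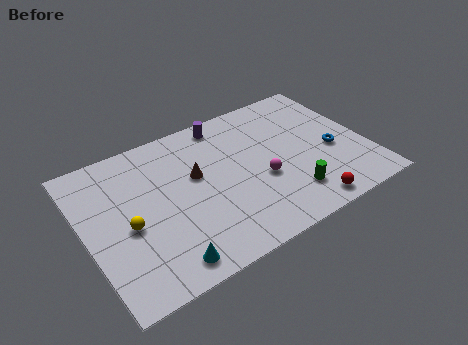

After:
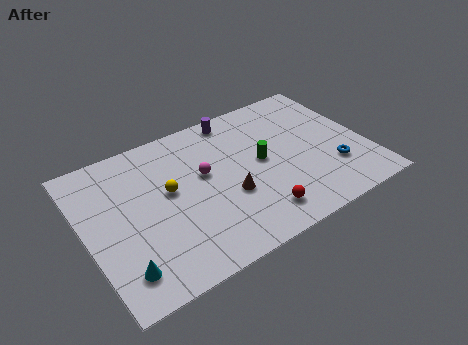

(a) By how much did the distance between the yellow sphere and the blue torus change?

-2.1

Before: roughly 10.9 units apart; after: 8.8. That's 2.1 units closer together.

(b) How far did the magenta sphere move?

3.3

From (9.1, 3.8) to (6.3, 5.6), the magenta sphere covered √(2.8² + 1.8²) ≈ 3.3 units.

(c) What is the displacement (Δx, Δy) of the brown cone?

(1.4, -2.1)

The brown cone was at about (5.9, 5.7) and moved to about (7.3, 3.6).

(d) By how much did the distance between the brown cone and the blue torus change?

-1.7

The distance was about 7.3 in the first image and 5.6 in the second, so they moved 1.7 units closer together.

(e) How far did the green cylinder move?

3.1

From (10.3, 2.1) to (9.3, 5.0), the green cylinder covered √(1.0² + 2.9²) ≈ 3.1 units.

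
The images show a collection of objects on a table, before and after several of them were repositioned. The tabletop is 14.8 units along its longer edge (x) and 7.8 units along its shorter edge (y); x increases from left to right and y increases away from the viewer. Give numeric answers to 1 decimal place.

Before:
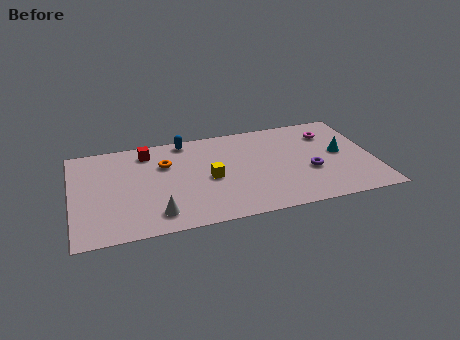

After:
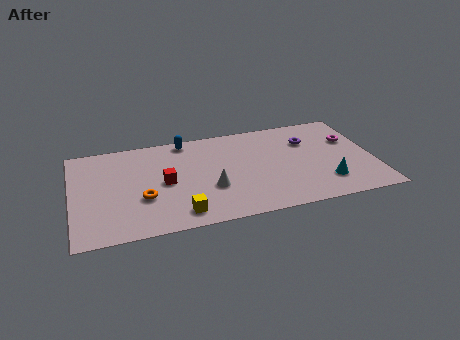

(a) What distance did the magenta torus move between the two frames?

1.3

The magenta torus moved from about (12.8, 5.9) to (13.8, 5.1), a distance of √(1.0² + 0.8²) ≈ 1.3.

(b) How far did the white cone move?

3.0

From (4.0, 1.4) to (6.7, 2.8), the white cone covered √(2.7² + 1.4²) ≈ 3.0 units.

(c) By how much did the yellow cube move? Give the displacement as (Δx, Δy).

(-1.6, -2.4)

From the two frames, the yellow cube sits at roughly (6.7, 3.6) before and (5.1, 1.2) after.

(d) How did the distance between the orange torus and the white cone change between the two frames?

-0.6

They were about 3.9 units apart before and 3.3 after — 0.6 units closer together.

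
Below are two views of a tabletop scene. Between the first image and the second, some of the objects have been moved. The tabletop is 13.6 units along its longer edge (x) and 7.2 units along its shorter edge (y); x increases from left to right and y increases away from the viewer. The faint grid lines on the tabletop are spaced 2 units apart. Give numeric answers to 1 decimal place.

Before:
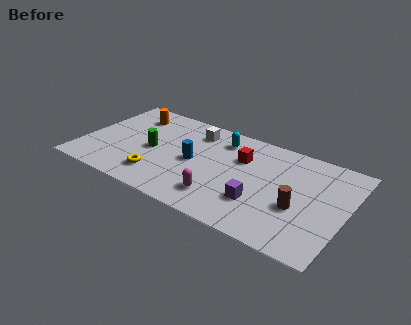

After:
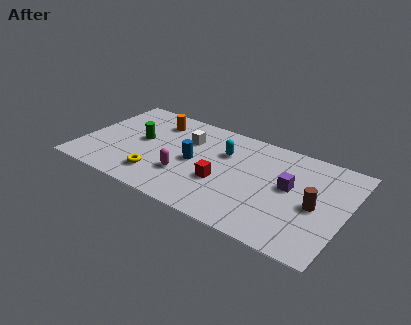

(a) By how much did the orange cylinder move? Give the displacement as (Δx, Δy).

(1.3, 0.0)

The orange cylinder was at about (2.1, 5.7) and moved to about (3.4, 5.7).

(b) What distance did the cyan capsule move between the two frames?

0.9

The cyan capsule moved from about (6.9, 5.8) to (7.2, 4.9), a distance of √(0.3² + 0.9²) ≈ 0.9.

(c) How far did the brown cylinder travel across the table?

0.9

The brown cylinder was near (11.3, 2.8) before and (12.1, 3.3) after, so it travelled √(0.8² + 0.5²) ≈ 0.9 units.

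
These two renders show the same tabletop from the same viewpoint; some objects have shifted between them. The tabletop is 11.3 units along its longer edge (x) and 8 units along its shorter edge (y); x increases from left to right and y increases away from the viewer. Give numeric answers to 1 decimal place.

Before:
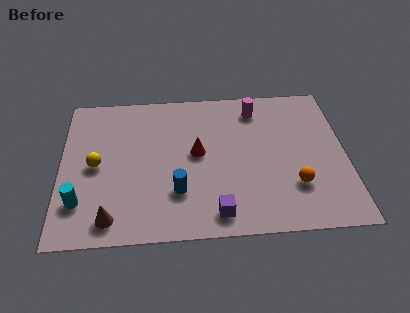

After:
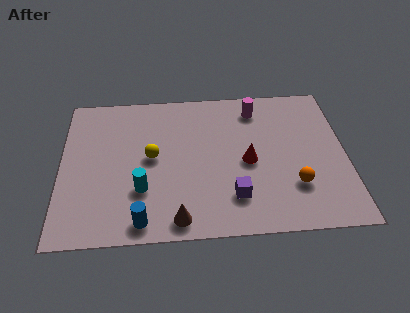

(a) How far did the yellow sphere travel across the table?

2.2

The yellow sphere moved from about (1.4, 3.9) to (3.6, 4.2), a distance of √(2.2² + 0.3²) ≈ 2.2.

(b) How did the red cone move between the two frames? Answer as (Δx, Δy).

(2.0, -0.6)

The red cone was at about (5.4, 4.3) and moved to about (7.4, 3.7).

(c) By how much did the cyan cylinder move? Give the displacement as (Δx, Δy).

(2.4, 0.5)

The cyan cylinder started near (0.8, 2.0) and ended near (3.2, 2.5).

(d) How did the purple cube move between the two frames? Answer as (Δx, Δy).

(0.7, 0.8)

The purple cube started near (6.1, 1.1) and ended near (6.8, 1.9).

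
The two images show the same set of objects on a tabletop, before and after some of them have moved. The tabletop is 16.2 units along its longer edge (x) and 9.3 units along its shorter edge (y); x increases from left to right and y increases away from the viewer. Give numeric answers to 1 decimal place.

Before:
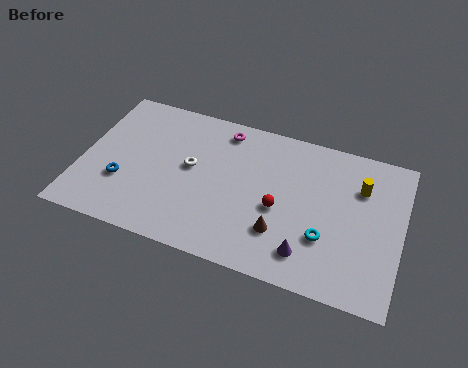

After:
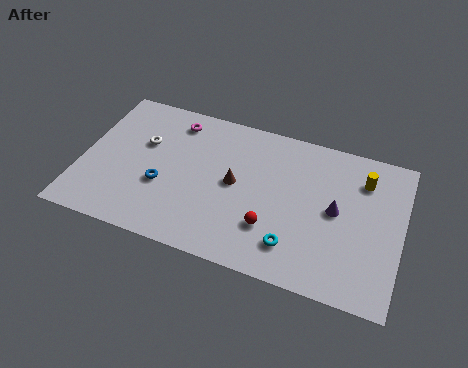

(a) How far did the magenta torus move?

2.5

The magenta torus moved from about (6.9, 8.0) to (4.4, 7.8), a distance of √(2.5² + 0.2²) ≈ 2.5.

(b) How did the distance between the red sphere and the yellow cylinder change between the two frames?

+1.5

The distance was about 4.7 in the first image and 6.2 in the second, so they moved 1.5 units further apart.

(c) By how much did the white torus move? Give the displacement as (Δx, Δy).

(-2.5, 0.8)

From the two frames, the white torus sits at roughly (5.5, 5.1) before and (3.0, 5.9) after.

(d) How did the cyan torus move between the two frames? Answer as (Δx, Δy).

(-1.5, -1.0)

The cyan torus started near (12.5, 3.0) and ended near (11.0, 2.0).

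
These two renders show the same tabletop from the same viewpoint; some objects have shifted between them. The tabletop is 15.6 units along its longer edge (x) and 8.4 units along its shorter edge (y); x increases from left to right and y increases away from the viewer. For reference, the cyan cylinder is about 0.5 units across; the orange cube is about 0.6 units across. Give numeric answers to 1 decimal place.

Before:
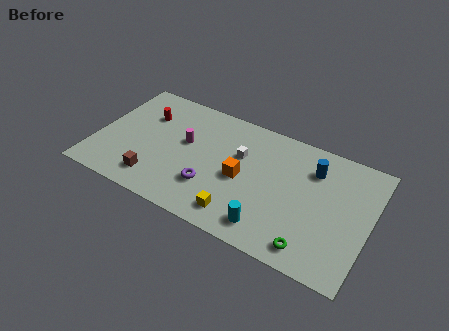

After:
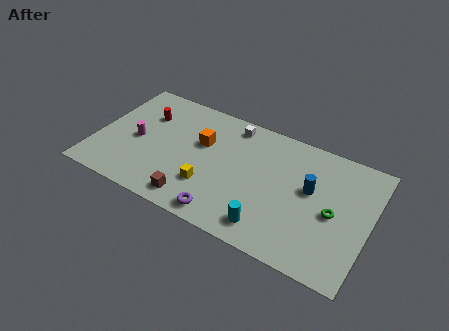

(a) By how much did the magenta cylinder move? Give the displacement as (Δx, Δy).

(-2.7, -1.0)

The magenta cylinder started near (5.0, 4.9) and ended near (2.3, 3.9).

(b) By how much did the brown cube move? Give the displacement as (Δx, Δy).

(2.3, -0.4)

The brown cube started near (3.7, 1.6) and ended near (6.0, 1.2).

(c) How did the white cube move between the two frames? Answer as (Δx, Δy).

(-0.7, 1.9)

The white cube started near (8.1, 5.4) and ended near (7.4, 7.3).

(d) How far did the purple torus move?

1.8

The purple torus was near (6.8, 2.5) before and (7.8, 1.0) after, so it travelled √(1.0² + 1.5²) ≈ 1.8 units.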